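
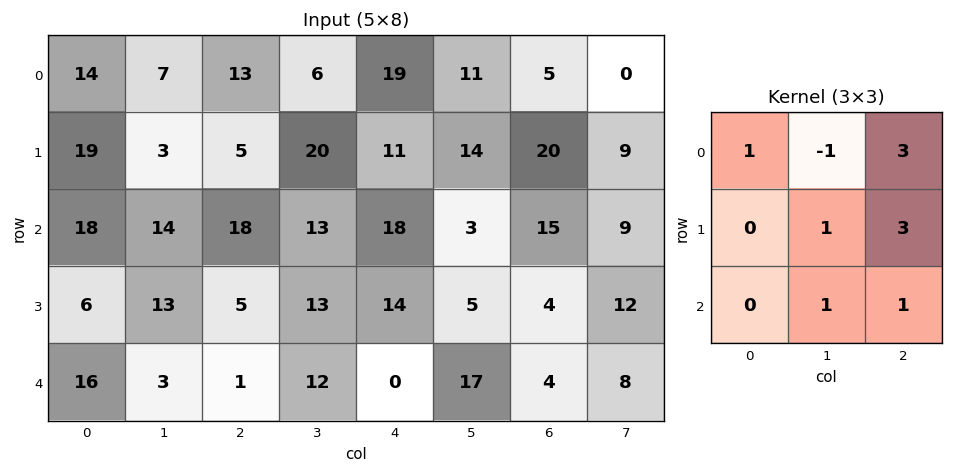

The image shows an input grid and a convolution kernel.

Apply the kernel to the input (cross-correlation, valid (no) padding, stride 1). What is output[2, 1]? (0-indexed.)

The receptive field on the input at this output position is [14 18 13 / 13 5 13 / 3 1 12]. Elementwise product with the kernel and sum: 14·1 + 18·-1 + 13·3 + 5·1 + 13·3 + 1·1 + 12·1.

92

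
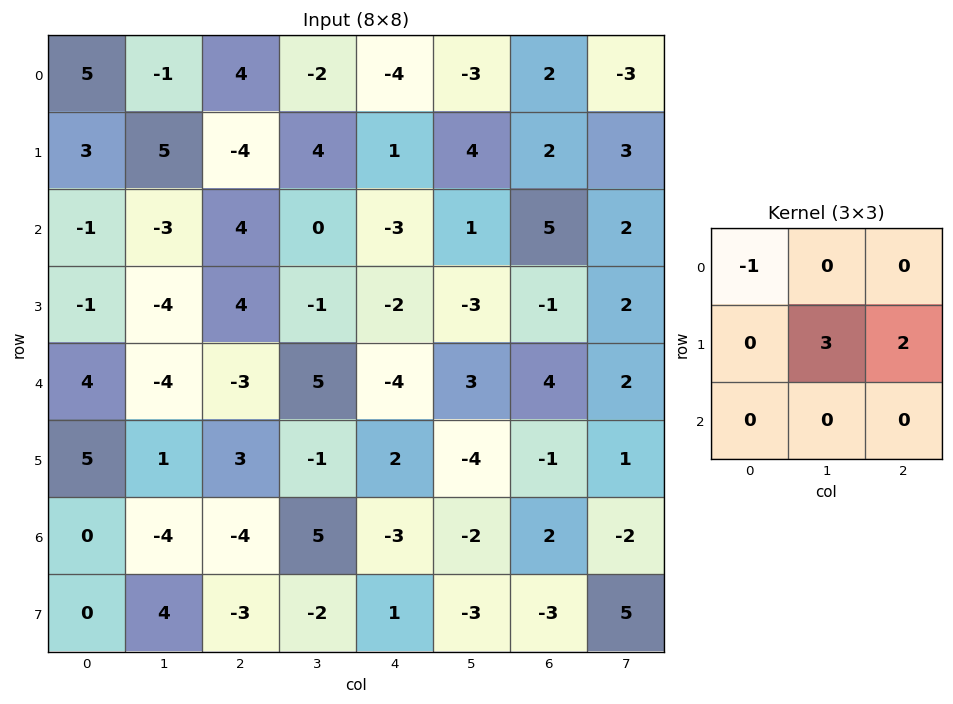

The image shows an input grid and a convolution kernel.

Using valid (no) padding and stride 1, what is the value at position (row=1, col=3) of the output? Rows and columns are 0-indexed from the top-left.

The receptive field on the input at this output position is [4 1 4 / 0 -3 1 / -1 -2 -3]. Elementwise product with the kernel and sum: 4·-1 + -3·3 + 1·2.

-11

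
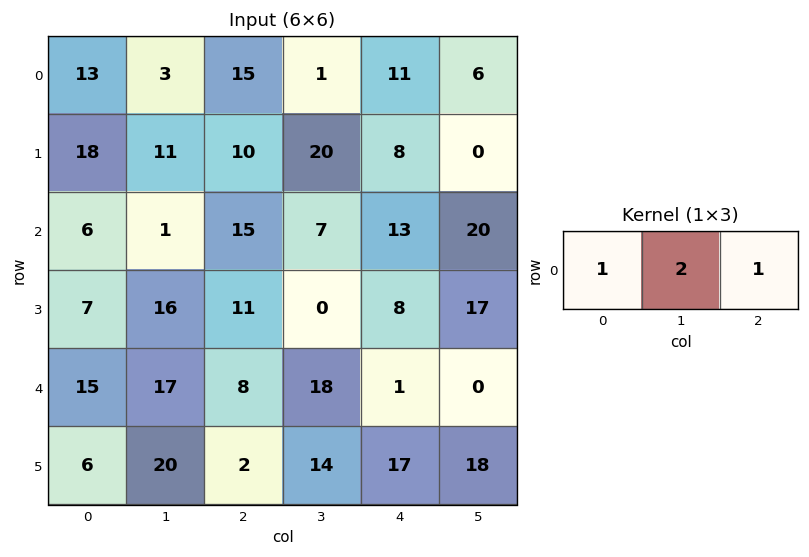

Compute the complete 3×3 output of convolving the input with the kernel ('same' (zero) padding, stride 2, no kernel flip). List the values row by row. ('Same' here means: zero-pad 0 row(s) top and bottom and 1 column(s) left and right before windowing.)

Output[0,0]: The receptive field on the zero-padded input at this output position is [0 13 3]. Elementwise product with the kernel and sum: 0·1 + 13·2 + 3·1.

29 34 29
13 38 53
47 51 20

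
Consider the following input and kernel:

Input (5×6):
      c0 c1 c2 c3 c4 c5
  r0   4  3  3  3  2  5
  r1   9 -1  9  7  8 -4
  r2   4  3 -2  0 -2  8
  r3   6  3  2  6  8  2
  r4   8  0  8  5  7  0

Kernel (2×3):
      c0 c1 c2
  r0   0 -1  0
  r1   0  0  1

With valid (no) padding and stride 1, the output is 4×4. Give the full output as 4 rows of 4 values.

6 4 5 -6
-1 -9 -9 0
-1 8 8 4
5 3 1 -8

Output[0,0]: The receptive field on the input at this output position is [4 3 3 / 9 -1 9]. Elementwise product with the kernel and sum: 3·-1 + 9·1.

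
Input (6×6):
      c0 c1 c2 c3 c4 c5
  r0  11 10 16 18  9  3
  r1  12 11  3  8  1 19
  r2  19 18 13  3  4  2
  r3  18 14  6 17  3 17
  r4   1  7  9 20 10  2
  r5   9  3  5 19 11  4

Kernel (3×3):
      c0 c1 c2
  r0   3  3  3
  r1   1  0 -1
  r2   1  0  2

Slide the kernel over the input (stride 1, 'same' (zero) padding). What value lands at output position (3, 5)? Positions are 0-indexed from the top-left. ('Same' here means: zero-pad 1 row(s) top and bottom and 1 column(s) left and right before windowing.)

31

The receptive field on the zero-padded input at this output position is [4 2 0 / 3 17 0 / 10 2 0]. Elementwise product with the kernel and sum: 4·3 + 2·3 + 0·3 + 3·1 + 0·-1 + 10·1 + 0·2.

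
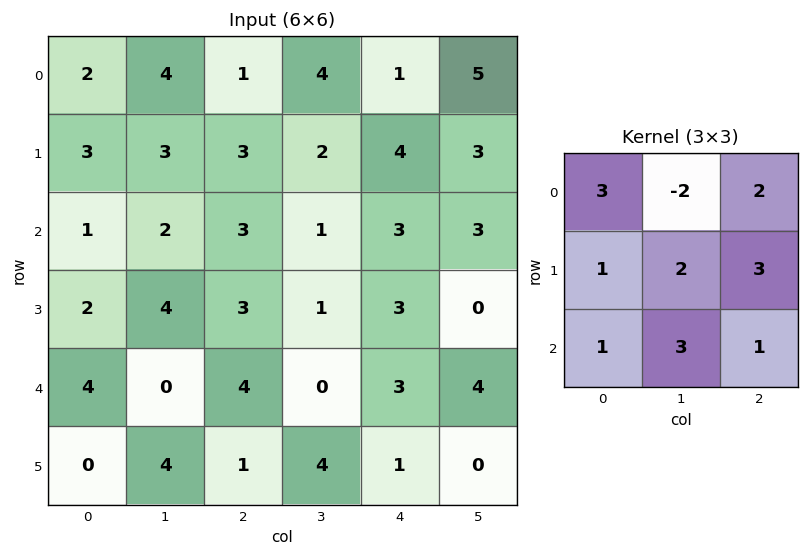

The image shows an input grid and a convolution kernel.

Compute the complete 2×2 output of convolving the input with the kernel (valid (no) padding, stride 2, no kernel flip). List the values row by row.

28 25
32 34

Output[0,0]: The receptive field on the input at this output position is [2 4 1 / 3 3 3 / 1 2 3]. Elementwise product with the kernel and sum: 2·3 + 4·-2 + 1·2 + 3·1 + 3·2 + 3·3 + 1·1 + 2·3 + 3·1.
Output[0,1]: The receptive field on the input at this output position is [1 4 1 / 3 2 4 / 3 1 3]. Elementwise product with the kernel and sum: 1·3 + 4·-2 + 1·2 + 3·1 + 2·2 + 4·3 + 3·1 + 1·3 + 3·1.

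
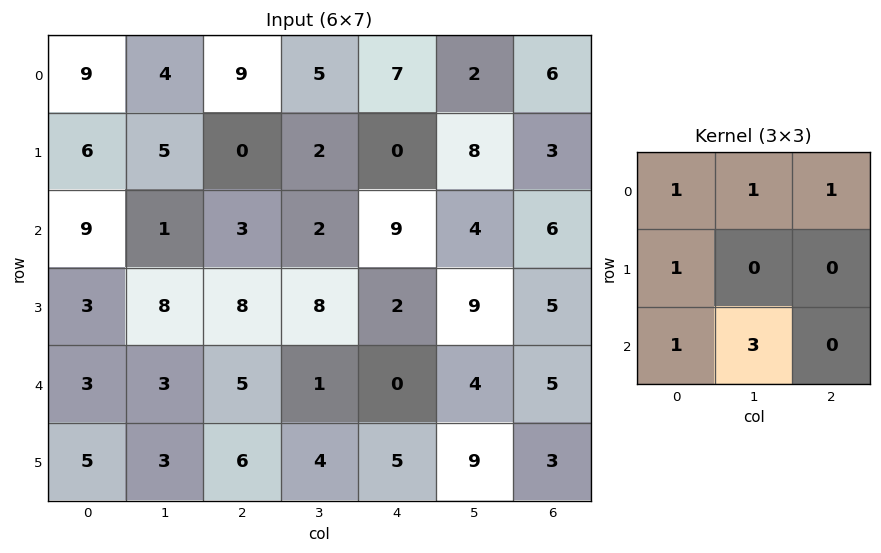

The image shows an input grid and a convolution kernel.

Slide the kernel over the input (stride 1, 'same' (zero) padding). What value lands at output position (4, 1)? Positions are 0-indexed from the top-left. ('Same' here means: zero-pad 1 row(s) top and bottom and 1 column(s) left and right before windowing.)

36

The receptive field on the zero-padded input at this output position is [3 8 8 / 3 3 5 / 5 3 6]. Elementwise product with the kernel and sum: 3·1 + 8·1 + 8·1 + 3·1 + 5·1 + 3·3.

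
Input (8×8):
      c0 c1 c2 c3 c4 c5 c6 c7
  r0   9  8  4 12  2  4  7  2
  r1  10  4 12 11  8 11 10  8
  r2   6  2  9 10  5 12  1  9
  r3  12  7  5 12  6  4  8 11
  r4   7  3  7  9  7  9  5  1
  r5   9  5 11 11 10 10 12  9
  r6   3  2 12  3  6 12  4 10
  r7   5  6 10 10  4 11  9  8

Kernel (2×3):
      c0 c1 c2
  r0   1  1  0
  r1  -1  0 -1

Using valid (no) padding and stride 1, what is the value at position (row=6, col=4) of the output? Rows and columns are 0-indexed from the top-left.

5

The receptive field on the input at this output position is [6 12 4 / 4 11 9]. Elementwise product with the kernel and sum: 6·1 + 12·1 + 4·-1 + 9·-1.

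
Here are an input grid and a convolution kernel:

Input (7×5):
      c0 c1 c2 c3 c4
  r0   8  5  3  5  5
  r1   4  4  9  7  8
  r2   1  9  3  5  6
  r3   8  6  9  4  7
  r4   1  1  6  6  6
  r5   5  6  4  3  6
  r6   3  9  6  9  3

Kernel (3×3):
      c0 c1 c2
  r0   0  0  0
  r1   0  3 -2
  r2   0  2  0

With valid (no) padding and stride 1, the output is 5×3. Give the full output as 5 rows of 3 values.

Output[0,0]: The receptive field on the input at this output position is [8 5 3 / 4 4 9 / 1 9 3]. Elementwise product with the kernel and sum: 4·3 + 9·-2 + 9·2.
Output[0,1]: The receptive field on the input at this output position is [5 3 5 / 4 9 7 / 9 3 5]. Elementwise product with the kernel and sum: 9·3 + 7·-2 + 3·2.

12 19 15
33 17 11
2 31 10
3 14 12
28 18 15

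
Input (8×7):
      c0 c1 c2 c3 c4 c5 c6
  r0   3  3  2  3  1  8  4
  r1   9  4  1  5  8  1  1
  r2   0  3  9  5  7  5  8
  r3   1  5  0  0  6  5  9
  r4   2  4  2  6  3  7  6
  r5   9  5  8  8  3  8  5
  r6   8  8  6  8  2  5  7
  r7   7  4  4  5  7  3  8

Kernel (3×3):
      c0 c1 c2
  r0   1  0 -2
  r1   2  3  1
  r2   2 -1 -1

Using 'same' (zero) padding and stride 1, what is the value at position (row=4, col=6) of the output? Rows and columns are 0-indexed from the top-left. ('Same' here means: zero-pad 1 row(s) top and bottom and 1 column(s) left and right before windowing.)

48

The receptive field on the zero-padded input at this output position is [5 9 0 / 7 6 0 / 8 5 0]. Elementwise product with the kernel and sum: 5·1 + 0·-2 + 7·2 + 6·3 + 0·1 + 8·2 + 5·-1 + 0·-1.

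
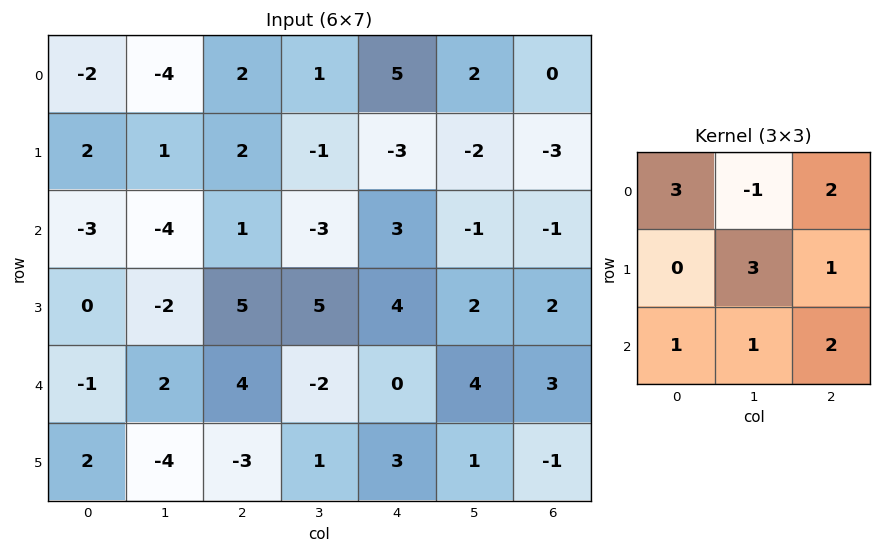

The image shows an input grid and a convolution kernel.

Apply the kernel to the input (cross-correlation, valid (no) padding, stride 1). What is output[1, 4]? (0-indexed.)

-7

The receptive field on the input at this output position is [-3 -2 -3 / 3 -1 -1 / 4 2 2]. Elementwise product with the kernel and sum: -3·3 + -2·-1 + -3·2 + -1·3 + -1·1 + 4·1 + 2·1 + 2·2.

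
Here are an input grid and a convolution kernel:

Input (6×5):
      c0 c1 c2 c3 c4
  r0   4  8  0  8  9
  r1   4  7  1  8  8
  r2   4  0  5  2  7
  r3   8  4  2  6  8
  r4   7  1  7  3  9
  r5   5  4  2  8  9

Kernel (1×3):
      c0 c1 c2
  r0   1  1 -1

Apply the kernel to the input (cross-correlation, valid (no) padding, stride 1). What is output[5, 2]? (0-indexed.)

The receptive field on the input at this output position is [2 8 9]. Elementwise product with the kernel and sum: 2·1 + 8·1 + 9·-1.

1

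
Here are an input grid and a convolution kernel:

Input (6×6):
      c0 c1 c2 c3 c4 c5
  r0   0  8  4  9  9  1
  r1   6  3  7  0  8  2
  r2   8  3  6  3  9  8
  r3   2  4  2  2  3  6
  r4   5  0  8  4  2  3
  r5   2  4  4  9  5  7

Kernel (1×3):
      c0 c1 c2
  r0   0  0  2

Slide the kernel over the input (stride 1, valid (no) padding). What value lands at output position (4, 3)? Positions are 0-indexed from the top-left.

6

The receptive field on the input at this output position is [4 2 3]. Elementwise product with the kernel and sum: 3·2.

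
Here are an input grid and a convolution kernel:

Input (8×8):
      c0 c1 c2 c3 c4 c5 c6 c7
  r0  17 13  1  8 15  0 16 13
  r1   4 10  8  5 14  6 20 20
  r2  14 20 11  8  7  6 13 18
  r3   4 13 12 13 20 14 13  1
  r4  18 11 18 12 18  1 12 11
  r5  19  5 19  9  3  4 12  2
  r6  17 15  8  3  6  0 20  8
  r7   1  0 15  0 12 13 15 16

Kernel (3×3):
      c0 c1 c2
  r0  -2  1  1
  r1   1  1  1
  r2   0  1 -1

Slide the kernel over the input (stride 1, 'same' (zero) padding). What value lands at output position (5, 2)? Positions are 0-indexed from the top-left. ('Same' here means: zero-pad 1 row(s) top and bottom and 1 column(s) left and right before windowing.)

The receptive field on the zero-padded input at this output position is [11 18 12 / 5 19 9 / 15 8 3]. Elementwise product with the kernel and sum: 11·-2 + 18·1 + 12·1 + 5·1 + 19·1 + 9·1 + 8·1 + 3·-1.

46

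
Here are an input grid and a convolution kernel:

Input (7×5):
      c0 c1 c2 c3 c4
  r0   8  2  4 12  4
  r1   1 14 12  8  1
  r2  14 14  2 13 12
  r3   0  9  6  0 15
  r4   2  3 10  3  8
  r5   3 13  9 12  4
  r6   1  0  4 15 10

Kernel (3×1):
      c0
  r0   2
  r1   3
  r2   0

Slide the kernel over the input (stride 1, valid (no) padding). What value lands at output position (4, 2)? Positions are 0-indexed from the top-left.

47

The receptive field on the input at this output position is [10 / 9 / 4]. Elementwise product with the kernel and sum: 10·2 + 9·3.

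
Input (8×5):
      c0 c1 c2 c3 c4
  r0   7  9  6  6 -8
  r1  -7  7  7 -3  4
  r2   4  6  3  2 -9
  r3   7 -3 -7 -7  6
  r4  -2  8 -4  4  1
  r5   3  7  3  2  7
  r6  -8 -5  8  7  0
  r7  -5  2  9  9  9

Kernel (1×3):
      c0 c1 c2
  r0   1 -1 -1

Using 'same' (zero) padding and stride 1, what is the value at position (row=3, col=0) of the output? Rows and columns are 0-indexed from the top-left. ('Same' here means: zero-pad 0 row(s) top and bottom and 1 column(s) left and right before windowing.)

The receptive field on the zero-padded input at this output position is [0 7 -3]. Elementwise product with the kernel and sum: 0·1 + 7·-1 + -3·-1.

-4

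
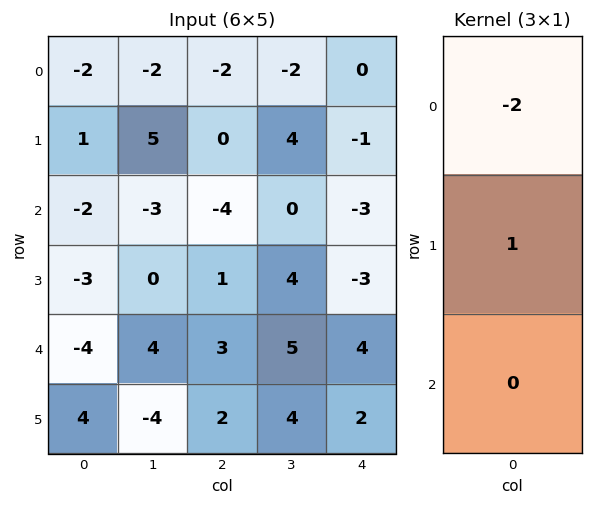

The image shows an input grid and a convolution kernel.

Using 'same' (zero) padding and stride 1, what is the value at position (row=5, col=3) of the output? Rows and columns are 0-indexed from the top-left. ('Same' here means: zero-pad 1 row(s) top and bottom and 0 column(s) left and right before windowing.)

-6

The receptive field on the zero-padded input at this output position is [5 / 4 / 0]. Elementwise product with the kernel and sum: 5·-2 + 4·1.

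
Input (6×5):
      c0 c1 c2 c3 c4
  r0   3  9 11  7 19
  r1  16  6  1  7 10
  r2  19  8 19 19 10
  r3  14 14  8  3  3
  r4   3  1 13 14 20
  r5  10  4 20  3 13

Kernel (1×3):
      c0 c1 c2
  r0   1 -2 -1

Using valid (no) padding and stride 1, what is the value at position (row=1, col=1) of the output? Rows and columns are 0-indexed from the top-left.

The receptive field on the input at this output position is [6 1 7]. Elementwise product with the kernel and sum: 6·1 + 1·-2 + 7·-1.

-3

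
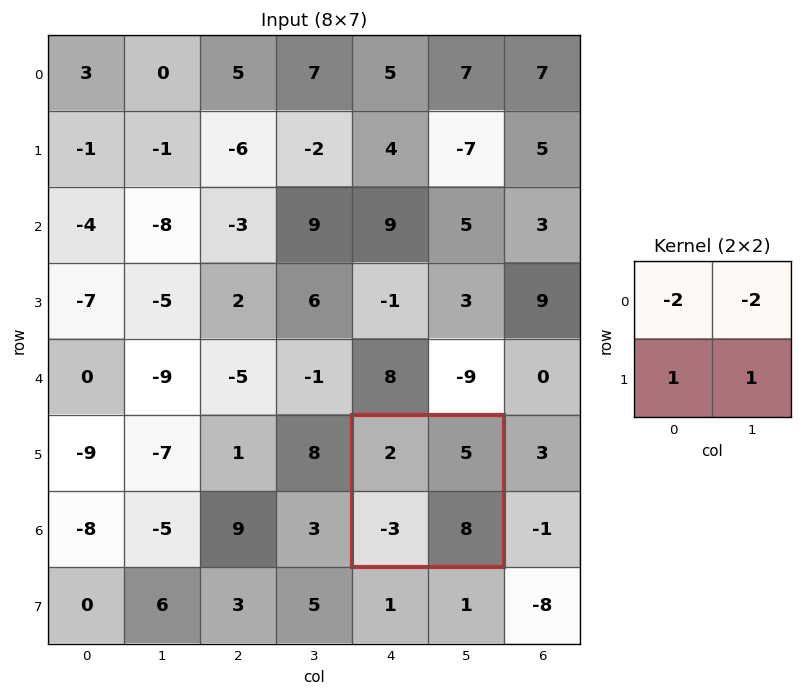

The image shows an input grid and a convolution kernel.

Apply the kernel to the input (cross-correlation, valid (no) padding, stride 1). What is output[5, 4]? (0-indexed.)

The receptive field on the input at this output position is [2 5 / -3 8]. Elementwise product with the kernel and sum: 2·-2 + 5·-2 + -3·1 + 8·1.

-9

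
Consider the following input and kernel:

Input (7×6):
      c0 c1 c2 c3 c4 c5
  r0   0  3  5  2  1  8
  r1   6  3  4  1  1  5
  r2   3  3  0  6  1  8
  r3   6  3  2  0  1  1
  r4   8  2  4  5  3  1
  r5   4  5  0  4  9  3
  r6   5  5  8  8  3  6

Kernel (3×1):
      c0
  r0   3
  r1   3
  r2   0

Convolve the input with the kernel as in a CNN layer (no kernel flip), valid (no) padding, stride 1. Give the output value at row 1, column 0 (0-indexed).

27

The receptive field on the input at this output position is [6 / 3 / 6]. Elementwise product with the kernel and sum: 6·3 + 3·3.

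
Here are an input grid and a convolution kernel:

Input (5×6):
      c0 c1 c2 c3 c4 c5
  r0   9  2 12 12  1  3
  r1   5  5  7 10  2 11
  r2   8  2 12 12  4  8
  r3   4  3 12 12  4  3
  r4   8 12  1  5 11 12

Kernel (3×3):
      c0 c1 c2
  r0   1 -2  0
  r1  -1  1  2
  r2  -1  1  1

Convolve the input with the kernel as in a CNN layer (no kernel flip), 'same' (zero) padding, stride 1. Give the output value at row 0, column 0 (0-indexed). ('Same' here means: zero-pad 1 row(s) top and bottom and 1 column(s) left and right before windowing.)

23

The receptive field on the zero-padded input at this output position is [0 0 0 / 0 9 2 / 0 5 5]. Elementwise product with the kernel and sum: 0·1 + 0·-2 + 0·-1 + 9·1 + 2·2 + 0·-1 + 5·1 + 5·1.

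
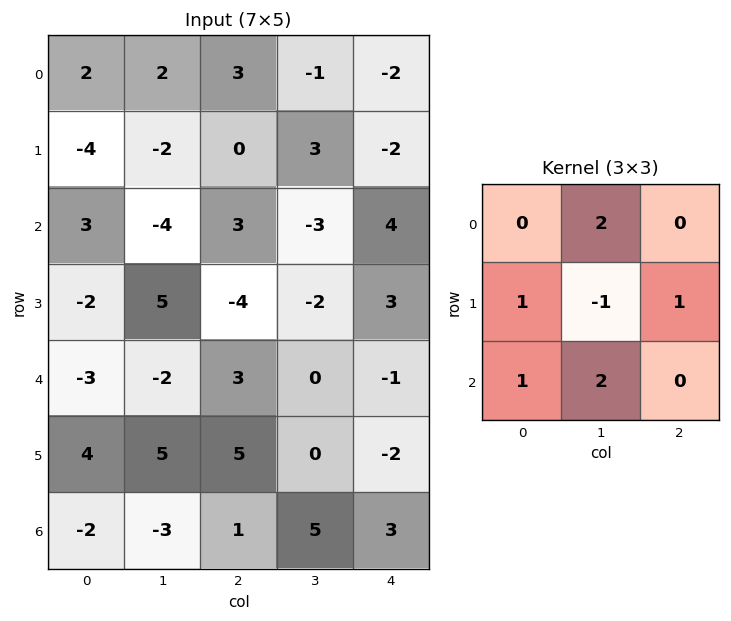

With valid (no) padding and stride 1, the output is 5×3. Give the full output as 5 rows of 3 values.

Output[0,0]: The receptive field on the input at this output position is [2 2 3 / -4 -2 0 / 3 -4 3]. Elementwise product with the kernel and sum: 2·2 + -4·1 + -2·-1 + 0·1 + 3·1 + -4·2.

-3 9 -10
14 -13 8
-26 17 -2
26 2 3
-8 5 14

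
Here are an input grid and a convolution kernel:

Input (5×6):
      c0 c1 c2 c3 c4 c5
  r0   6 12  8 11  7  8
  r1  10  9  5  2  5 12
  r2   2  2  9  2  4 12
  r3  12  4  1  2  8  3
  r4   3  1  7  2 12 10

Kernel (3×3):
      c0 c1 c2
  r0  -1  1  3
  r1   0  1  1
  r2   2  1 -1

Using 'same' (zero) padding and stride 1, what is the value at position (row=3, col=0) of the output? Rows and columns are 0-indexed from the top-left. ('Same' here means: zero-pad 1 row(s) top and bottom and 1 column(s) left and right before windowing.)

26

The receptive field on the zero-padded input at this output position is [0 2 2 / 0 12 4 / 0 3 1]. Elementwise product with the kernel and sum: 0·-1 + 2·1 + 2·3 + 12·1 + 4·1 + 0·2 + 3·1 + 1·-1.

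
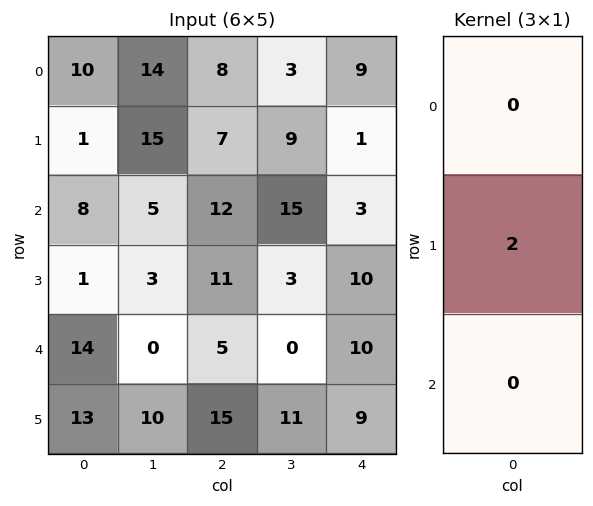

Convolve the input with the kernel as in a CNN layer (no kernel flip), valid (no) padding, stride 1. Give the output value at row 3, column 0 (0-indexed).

28

The receptive field on the input at this output position is [1 / 14 / 13]. Elementwise product with the kernel and sum: 14·2.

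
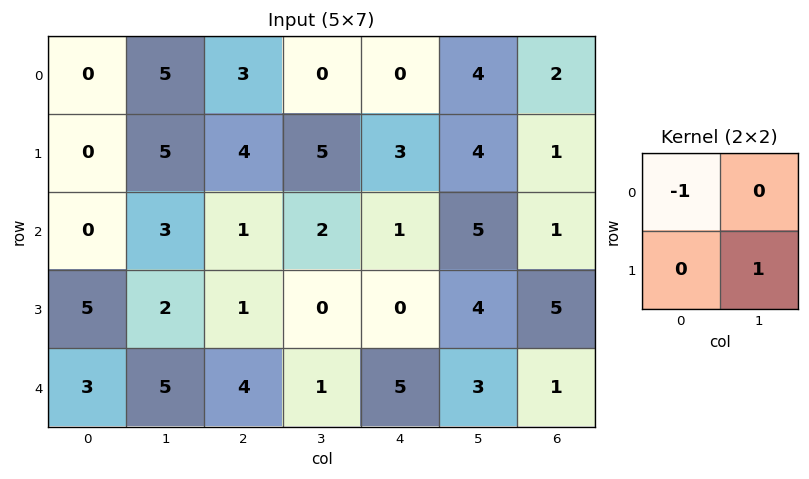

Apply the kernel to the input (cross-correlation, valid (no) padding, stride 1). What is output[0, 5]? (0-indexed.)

The receptive field on the input at this output position is [4 2 / 4 1]. Elementwise product with the kernel and sum: 4·-1 + 1·1.

-3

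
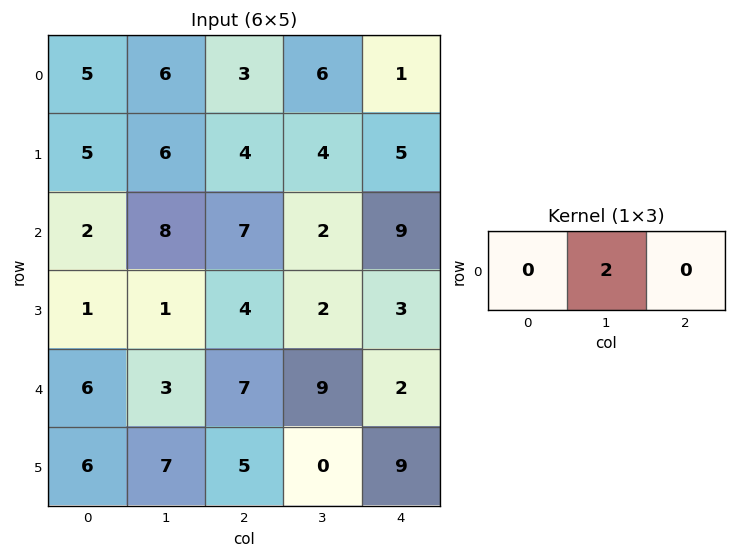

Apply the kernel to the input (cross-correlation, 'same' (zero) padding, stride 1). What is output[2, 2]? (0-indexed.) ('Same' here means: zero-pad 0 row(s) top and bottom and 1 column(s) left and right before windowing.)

The receptive field on the zero-padded input at this output position is [8 7 2]. Elementwise product with the kernel and sum: 7·2.

14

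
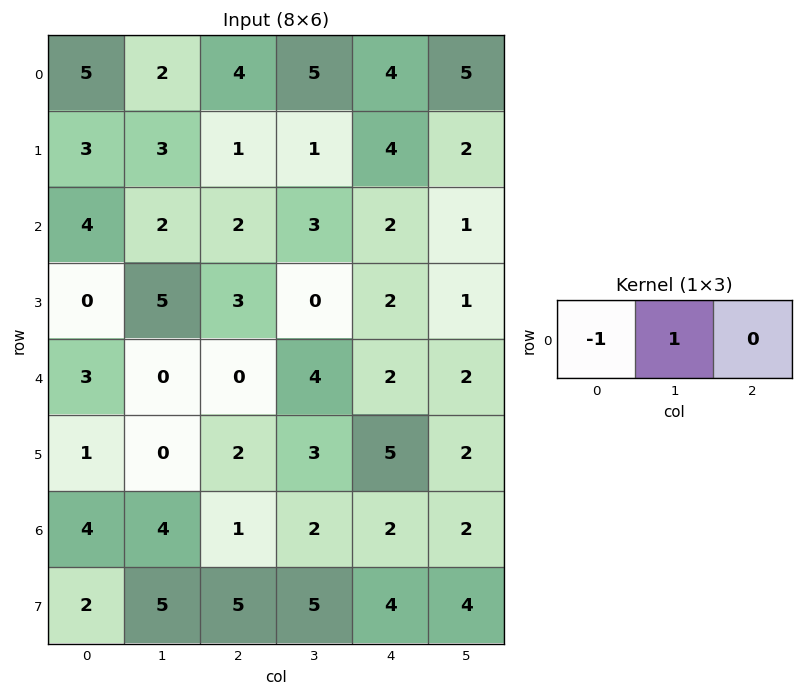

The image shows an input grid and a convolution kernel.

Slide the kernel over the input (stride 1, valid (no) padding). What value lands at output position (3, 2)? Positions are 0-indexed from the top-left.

The receptive field on the input at this output position is [3 0 2]. Elementwise product with the kernel and sum: 3·-1 + 0·1.

-3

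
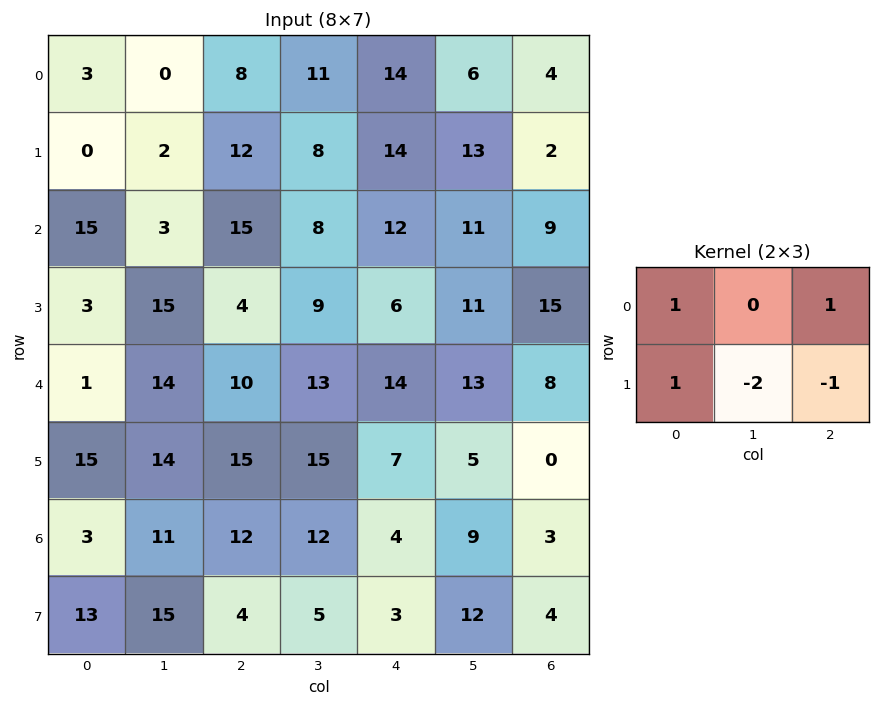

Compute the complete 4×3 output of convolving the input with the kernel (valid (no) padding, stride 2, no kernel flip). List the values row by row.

Output[0,0]: The receptive field on the input at this output position is [3 0 8 / 0 2 12]. Elementwise product with the kernel and sum: 3·1 + 8·1 + 0·1 + 2·-2 + 12·-1.
Output[0,1]: The receptive field on the input at this output position is [8 11 14 / 12 8 14]. Elementwise product with the kernel and sum: 8·1 + 14·1 + 12·1 + 8·-2 + 14·-1.

-5 4 4
-1 7 -10
-17 2 19
-6 7 -18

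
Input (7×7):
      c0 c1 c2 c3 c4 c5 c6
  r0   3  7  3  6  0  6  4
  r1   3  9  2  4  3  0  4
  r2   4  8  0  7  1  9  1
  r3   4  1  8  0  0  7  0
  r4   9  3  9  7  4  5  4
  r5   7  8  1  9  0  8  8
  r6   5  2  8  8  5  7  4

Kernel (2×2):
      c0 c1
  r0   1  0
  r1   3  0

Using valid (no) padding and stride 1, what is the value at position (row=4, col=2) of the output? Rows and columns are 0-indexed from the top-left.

The receptive field on the input at this output position is [9 7 / 1 9]. Elementwise product with the kernel and sum: 9·1 + 1·3.

12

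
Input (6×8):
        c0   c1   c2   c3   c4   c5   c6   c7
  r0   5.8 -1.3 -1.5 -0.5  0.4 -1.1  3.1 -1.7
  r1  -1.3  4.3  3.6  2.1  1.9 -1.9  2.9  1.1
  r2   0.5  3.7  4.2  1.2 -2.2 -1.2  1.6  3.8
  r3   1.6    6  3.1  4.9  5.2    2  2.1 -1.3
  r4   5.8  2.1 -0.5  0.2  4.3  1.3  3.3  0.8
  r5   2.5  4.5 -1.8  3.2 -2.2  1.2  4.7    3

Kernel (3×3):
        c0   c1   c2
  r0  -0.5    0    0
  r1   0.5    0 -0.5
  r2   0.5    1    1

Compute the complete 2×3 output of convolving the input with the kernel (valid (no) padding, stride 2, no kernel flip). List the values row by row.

Output[0,0]: The receptive field on the input at this output position is [5.8 -1.3 -1.5 / -1.3 4.3 3.6 / 0.5 3.7 4.2]. Elementwise product with the kernel and sum: 5.8·-0.5 + -1.3·0.5 + 3.6·-0.5 + 0.5·0.5 + 3.7·1 + 4.2·1.
Output[0,1]: The receptive field on the input at this output position is [-1.5 -0.5 0.4 / 3.6 2.1 1.9 / 4.2 1.2 -2.2]. Elementwise product with the kernel and sum: -1.5·-0.5 + 3.6·0.5 + 1.9·-0.5 + 4.2·0.5 + 1.2·1 + -2.2·1.

2.8 2.7 -1.4
3.5 1.1 9.4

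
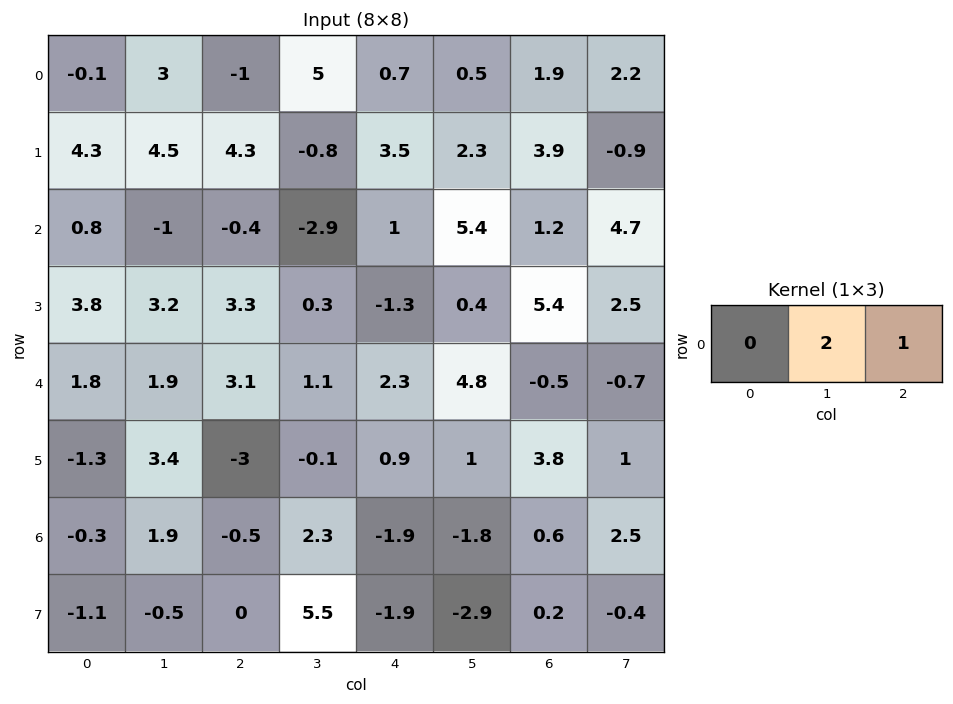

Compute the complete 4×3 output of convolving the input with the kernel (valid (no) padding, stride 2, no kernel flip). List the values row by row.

Output[0,0]: The receptive field on the input at this output position is [-0.1 3 -1]. Elementwise product with the kernel and sum: 3·2 + -1·1.
Output[0,1]: The receptive field on the input at this output position is [-1 5 0.7]. Elementwise product with the kernel and sum: 5·2 + 0.7·1.

5 10.7 2.9
-2.4 -4.8 12
6.9 4.5 9.1
3.3 2.7 -3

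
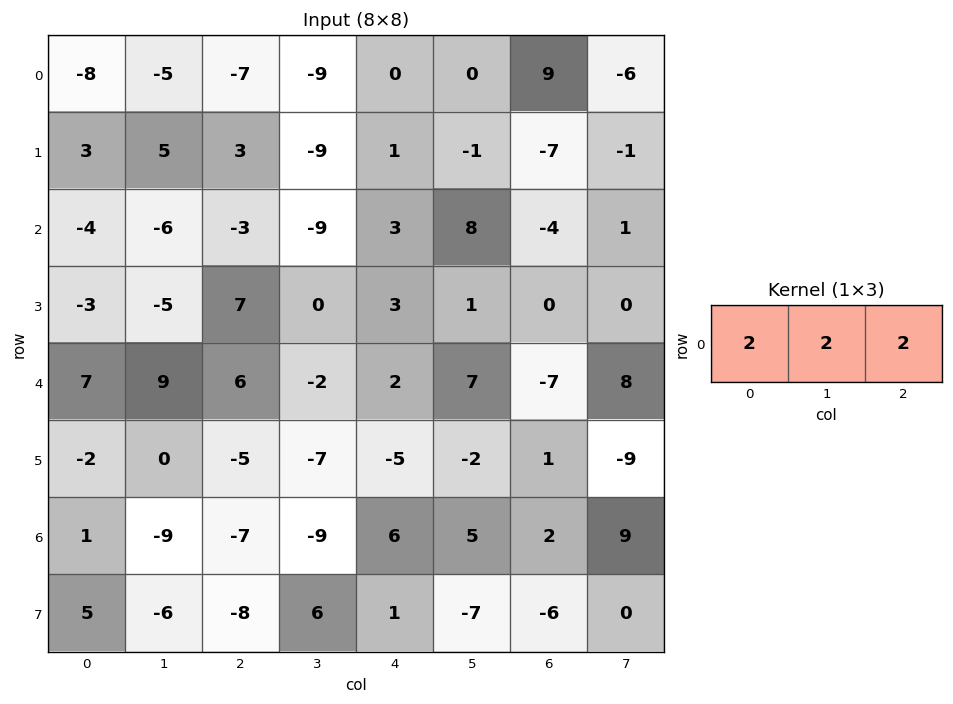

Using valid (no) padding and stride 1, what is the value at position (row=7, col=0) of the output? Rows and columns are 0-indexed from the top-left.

The receptive field on the input at this output position is [5 -6 -8]. Elementwise product with the kernel and sum: 5·2 + -6·2 + -8·2.

-18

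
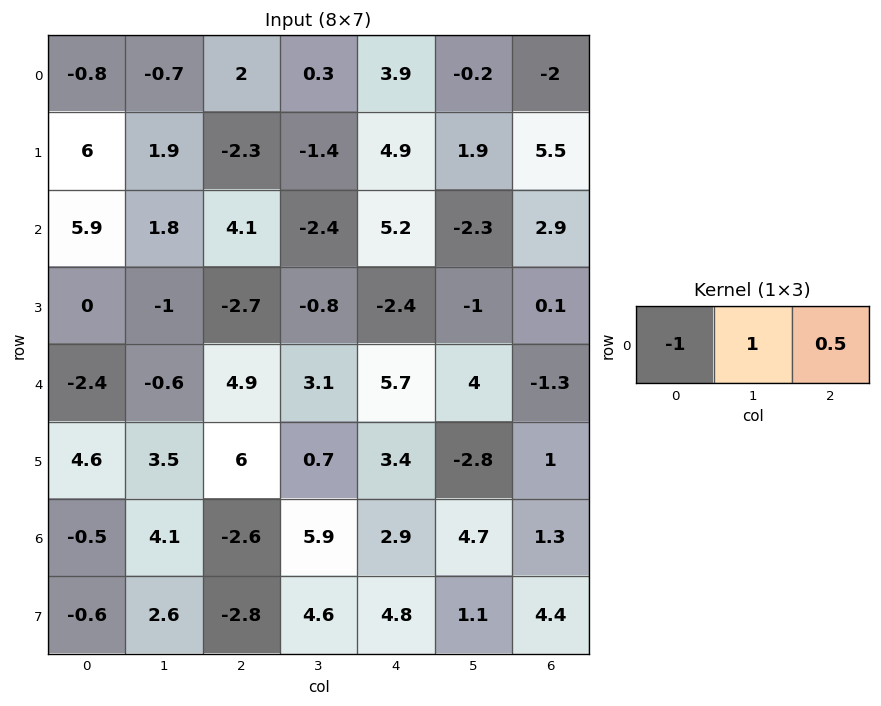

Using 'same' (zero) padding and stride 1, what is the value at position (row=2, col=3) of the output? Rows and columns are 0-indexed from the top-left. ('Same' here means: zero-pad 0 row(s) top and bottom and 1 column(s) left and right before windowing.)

The receptive field on the zero-padded input at this output position is [4.1 -2.4 5.2]. Elementwise product with the kernel and sum: 4.1·-1 + -2.4·1 + 5.2·0.5.

-3.9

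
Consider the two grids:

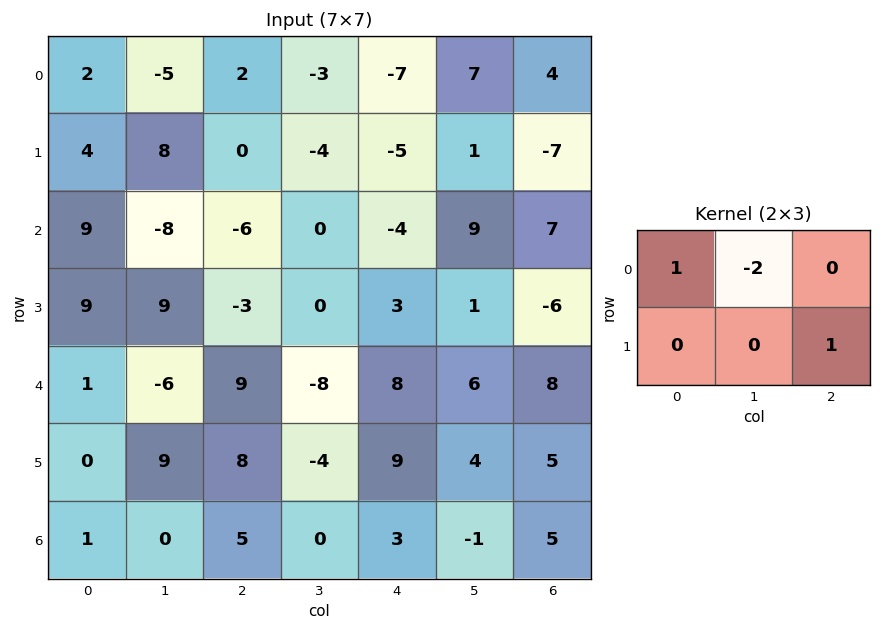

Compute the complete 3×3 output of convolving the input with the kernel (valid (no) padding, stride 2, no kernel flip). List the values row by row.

12 3 -28
22 -3 -28
21 34 1

Output[0,0]: The receptive field on the input at this output position is [2 -5 2 / 4 8 0]. Elementwise product with the kernel and sum: 2·1 + -5·-2 + 0·1.
Output[0,1]: The receptive field on the input at this output position is [2 -3 -7 / 0 -4 -5]. Elementwise product with the kernel and sum: 2·1 + -3·-2 + -5·1.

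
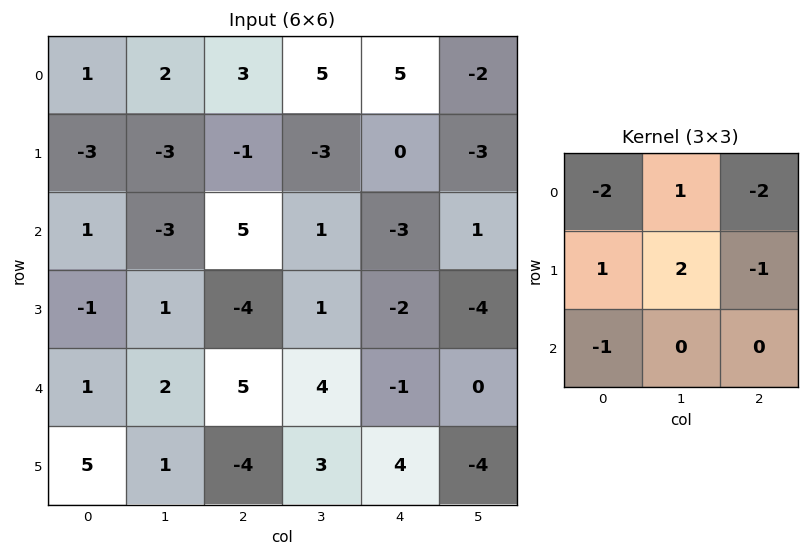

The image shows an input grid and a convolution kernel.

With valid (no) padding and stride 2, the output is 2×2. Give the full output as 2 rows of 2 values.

Output[0,0]: The receptive field on the input at this output position is [1 2 3 / -3 -3 -1 / 1 -3 5]. Elementwise product with the kernel and sum: 1·-2 + 2·1 + 3·-2 + -3·1 + -3·2 + -1·-1 + 1·-1.

-15 -23
-11 -8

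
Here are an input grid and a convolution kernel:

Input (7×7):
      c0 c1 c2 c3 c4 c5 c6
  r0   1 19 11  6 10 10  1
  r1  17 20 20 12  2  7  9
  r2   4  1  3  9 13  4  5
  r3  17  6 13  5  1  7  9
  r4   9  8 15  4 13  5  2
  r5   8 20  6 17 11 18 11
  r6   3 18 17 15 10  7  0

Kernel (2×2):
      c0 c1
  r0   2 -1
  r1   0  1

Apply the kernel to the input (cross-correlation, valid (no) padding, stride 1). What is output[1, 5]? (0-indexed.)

10

The receptive field on the input at this output position is [7 9 / 4 5]. Elementwise product with the kernel and sum: 7·2 + 9·-1 + 5·1.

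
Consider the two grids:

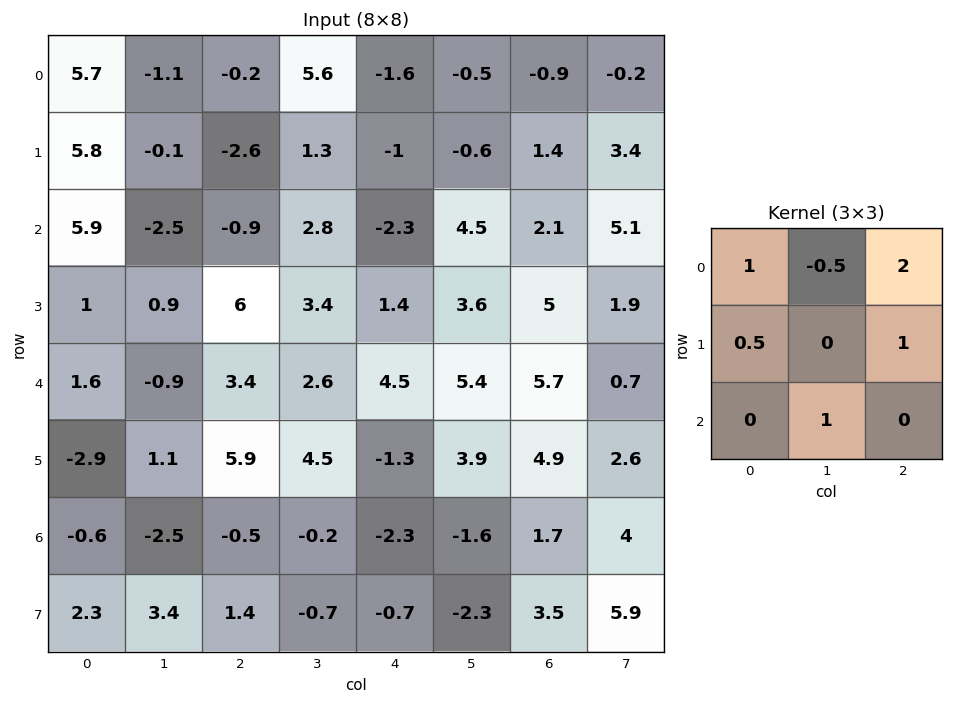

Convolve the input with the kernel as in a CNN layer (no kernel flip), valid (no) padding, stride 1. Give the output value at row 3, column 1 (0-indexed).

The receptive field on the input at this output position is [0.9 6 3.4 / -0.9 3.4 2.6 / 1.1 5.9 4.5]. Elementwise product with the kernel and sum: 0.9·1 + 6·-0.5 + 3.4·2 + -0.9·0.5 + 2.6·1 + 5.9·1.

12.75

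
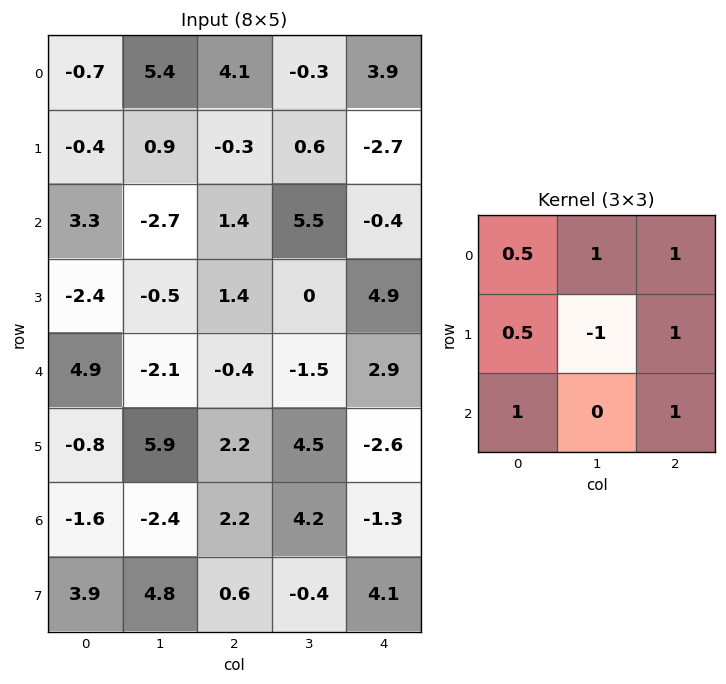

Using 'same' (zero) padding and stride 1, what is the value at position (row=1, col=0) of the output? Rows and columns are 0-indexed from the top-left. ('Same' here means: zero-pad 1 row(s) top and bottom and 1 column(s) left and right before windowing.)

3.3

The receptive field on the zero-padded input at this output position is [0 -0.7 5.4 / 0 -0.4 0.9 / 0 3.3 -2.7]. Elementwise product with the kernel and sum: 0·0.5 + -0.7·1 + 5.4·1 + 0·0.5 + -0.4·-1 + 0.9·1 + 0·1 + -2.7·1.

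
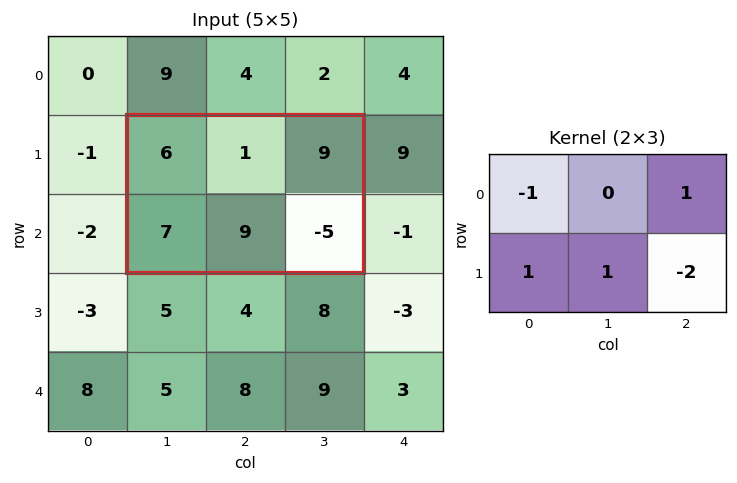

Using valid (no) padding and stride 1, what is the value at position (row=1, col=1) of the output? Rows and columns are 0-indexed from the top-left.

29

The receptive field on the input at this output position is [6 1 9 / 7 9 -5]. Elementwise product with the kernel and sum: 6·-1 + 9·1 + 7·1 + 9·1 + -5·-2.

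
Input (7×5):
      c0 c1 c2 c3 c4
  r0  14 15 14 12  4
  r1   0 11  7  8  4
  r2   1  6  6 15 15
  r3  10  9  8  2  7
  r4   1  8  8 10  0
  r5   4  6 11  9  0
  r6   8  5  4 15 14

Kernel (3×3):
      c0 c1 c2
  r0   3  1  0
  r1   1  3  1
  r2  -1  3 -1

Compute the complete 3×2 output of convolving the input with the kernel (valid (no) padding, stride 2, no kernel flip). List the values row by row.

Output[0,0]: The receptive field on the input at this output position is [14 15 14 / 0 11 7 / 1 6 6]. Elementwise product with the kernel and sum: 14·3 + 15·1 + 0·1 + 11·3 + 7·1 + 1·-1 + 6·3 + 6·-1.

108 113
69 76
47 99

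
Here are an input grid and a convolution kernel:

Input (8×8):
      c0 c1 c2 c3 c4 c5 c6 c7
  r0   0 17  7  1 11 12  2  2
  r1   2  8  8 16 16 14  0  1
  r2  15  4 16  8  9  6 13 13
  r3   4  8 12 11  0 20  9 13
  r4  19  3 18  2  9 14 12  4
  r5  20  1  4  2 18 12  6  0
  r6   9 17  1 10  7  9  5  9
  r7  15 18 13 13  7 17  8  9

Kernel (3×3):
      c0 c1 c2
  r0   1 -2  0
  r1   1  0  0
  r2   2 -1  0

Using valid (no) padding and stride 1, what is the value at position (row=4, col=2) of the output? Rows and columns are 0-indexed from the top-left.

10

The receptive field on the input at this output position is [18 2 9 / 4 2 18 / 1 10 7]. Elementwise product with the kernel and sum: 18·1 + 2·-2 + 4·1 + 1·2 + 10·-1.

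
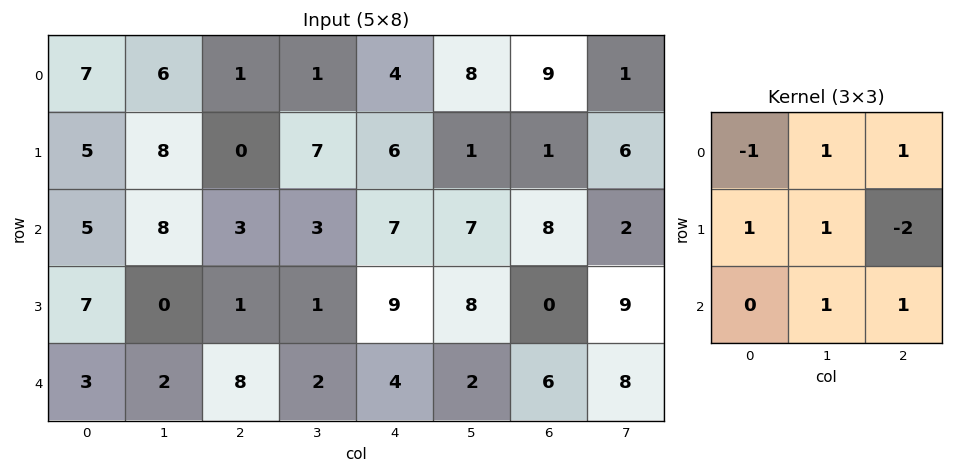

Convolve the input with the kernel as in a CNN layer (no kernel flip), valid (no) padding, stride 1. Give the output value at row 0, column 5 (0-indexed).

The receptive field on the input at this output position is [8 9 1 / 1 1 6 / 7 8 2]. Elementwise product with the kernel and sum: 8·-1 + 9·1 + 1·1 + 1·1 + 1·1 + 6·-2 + 8·1 + 2·1.

2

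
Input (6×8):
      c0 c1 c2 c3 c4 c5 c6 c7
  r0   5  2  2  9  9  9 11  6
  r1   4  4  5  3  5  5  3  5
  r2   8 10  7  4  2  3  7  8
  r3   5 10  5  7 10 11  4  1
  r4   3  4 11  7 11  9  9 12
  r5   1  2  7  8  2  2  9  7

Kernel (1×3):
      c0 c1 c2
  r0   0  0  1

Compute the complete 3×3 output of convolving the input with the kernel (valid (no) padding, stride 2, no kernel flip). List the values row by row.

2 9 11
7 2 7
11 11 9

Output[0,0]: The receptive field on the input at this output position is [5 2 2]. Elementwise product with the kernel and sum: 2·1.
Output[0,1]: The receptive field on the input at this output position is [2 9 9]. Elementwise product with the kernel and sum: 9·1.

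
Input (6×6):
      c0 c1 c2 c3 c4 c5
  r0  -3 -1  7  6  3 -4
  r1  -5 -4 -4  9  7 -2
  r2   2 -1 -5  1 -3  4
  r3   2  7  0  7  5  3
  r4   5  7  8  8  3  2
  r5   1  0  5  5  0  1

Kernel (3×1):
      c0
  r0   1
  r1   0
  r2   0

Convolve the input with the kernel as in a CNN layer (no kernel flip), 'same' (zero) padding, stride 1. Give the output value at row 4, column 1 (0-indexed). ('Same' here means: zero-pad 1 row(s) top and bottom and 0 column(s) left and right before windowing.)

The receptive field on the zero-padded input at this output position is [7 / 7 / 0]. Elementwise product with the kernel and sum: 7·1.

7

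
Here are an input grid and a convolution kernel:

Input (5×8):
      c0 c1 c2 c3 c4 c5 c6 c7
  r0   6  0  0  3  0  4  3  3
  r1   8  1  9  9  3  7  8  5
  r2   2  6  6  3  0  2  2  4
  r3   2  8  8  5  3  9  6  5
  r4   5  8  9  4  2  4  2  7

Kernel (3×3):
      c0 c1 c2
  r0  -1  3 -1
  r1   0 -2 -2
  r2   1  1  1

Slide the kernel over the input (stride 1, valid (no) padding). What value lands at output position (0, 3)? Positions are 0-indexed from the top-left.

-22

The receptive field on the input at this output position is [3 0 4 / 9 3 7 / 3 0 2]. Elementwise product with the kernel and sum: 3·-1 + 0·3 + 4·-1 + 3·-2 + 7·-2 + 3·1 + 0·1 + 2·1.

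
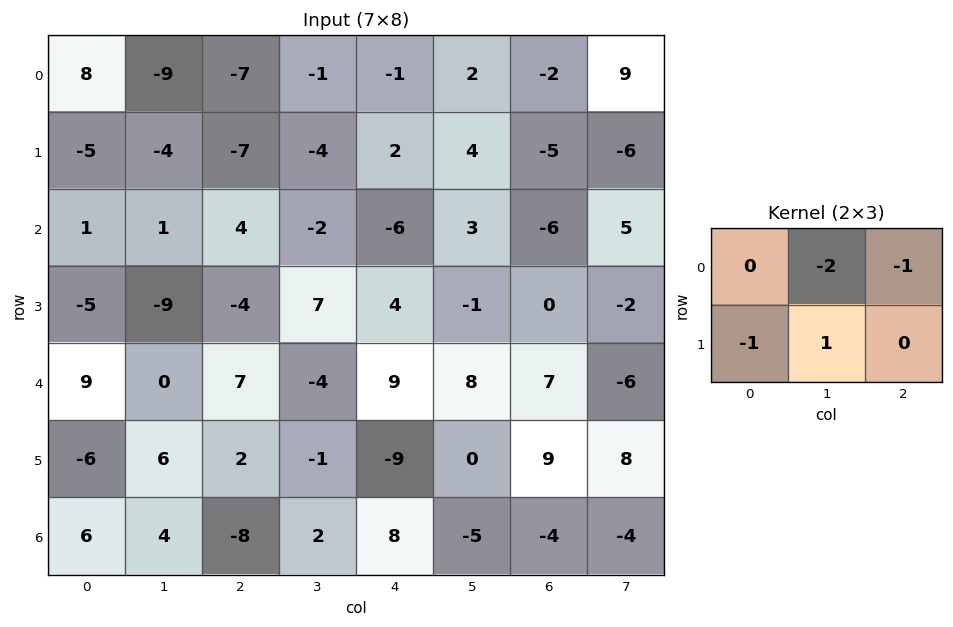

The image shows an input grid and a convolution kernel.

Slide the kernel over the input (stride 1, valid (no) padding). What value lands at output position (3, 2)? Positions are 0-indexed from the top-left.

-29

The receptive field on the input at this output position is [-4 7 4 / 7 -4 9]. Elementwise product with the kernel and sum: 7·-2 + 4·-1 + 7·-1 + -4·1.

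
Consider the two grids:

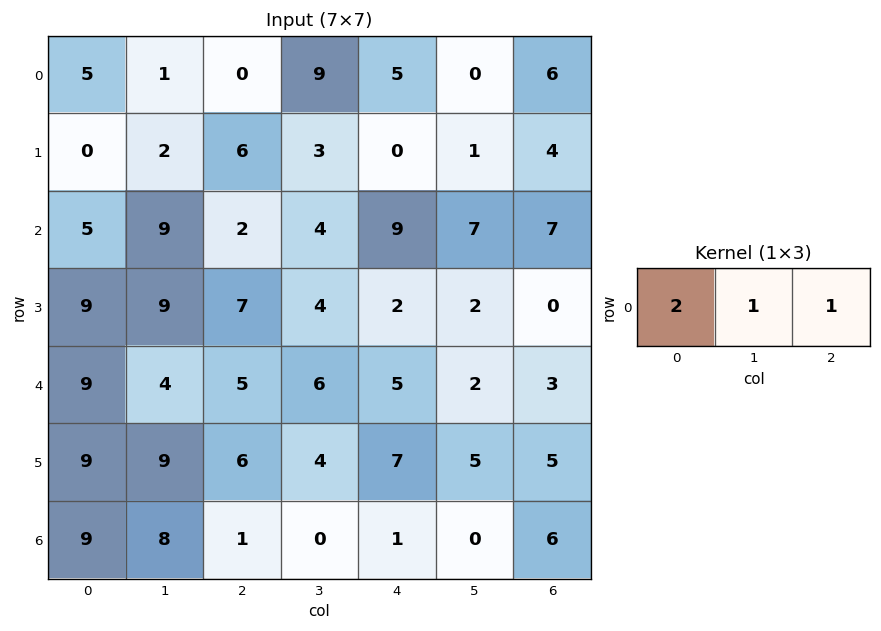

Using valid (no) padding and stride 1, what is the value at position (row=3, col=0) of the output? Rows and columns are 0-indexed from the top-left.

34

The receptive field on the input at this output position is [9 9 7]. Elementwise product with the kernel and sum: 9·2 + 9·1 + 7·1.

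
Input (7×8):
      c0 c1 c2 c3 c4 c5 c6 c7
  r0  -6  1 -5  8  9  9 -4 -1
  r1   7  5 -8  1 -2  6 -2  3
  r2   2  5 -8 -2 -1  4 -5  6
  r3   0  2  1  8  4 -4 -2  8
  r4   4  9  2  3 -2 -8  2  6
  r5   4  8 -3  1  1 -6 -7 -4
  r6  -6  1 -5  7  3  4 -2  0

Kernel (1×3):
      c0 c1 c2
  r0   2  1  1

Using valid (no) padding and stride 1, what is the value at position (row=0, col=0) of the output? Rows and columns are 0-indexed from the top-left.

-16

The receptive field on the input at this output position is [-6 1 -5]. Elementwise product with the kernel and sum: -6·2 + 1·1 + -5·1.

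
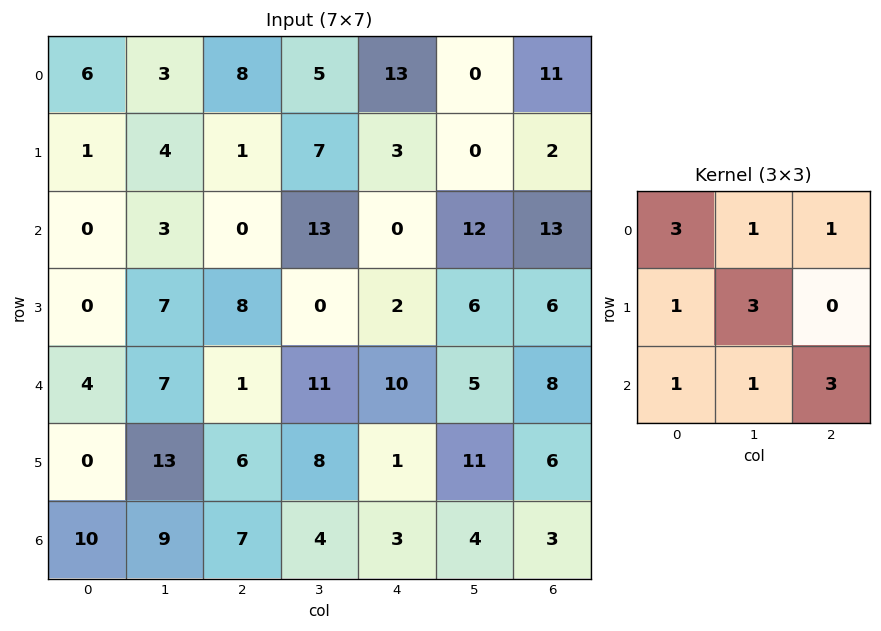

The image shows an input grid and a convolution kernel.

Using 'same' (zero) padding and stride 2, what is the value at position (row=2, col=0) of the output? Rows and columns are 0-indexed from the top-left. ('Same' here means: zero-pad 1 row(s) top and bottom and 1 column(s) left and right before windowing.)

The receptive field on the zero-padded input at this output position is [0 0 7 / 0 4 7 / 0 0 13]. Elementwise product with the kernel and sum: 0·3 + 0·1 + 7·1 + 0·1 + 4·3 + 0·1 + 0·1 + 13·3.

58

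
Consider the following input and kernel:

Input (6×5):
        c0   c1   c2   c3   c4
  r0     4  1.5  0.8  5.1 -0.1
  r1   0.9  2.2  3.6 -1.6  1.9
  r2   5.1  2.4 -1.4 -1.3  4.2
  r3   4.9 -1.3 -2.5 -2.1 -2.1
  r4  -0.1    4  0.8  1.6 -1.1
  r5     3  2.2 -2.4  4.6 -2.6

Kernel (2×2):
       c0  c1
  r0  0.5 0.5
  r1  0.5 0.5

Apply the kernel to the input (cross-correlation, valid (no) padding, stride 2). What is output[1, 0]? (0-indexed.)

5.55

The receptive field on the input at this output position is [5.1 2.4 / 4.9 -1.3]. Elementwise product with the kernel and sum: 5.1·0.5 + 2.4·0.5 + 4.9·0.5 + -1.3·0.5.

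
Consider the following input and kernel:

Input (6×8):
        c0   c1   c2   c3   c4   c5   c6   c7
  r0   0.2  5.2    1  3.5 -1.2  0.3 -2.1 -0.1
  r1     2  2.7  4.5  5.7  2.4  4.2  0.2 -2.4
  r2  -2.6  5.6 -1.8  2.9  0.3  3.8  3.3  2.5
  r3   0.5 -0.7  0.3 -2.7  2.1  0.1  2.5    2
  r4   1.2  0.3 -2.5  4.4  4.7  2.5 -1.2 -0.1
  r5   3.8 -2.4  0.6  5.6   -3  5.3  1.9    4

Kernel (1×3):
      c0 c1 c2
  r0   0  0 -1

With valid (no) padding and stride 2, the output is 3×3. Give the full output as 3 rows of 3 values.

-1 1.2 2.1
1.8 -0.3 -3.3
2.5 -4.7 1.2

Output[0,0]: The receptive field on the input at this output position is [0.2 5.2 1]. Elementwise product with the kernel and sum: 1·-1.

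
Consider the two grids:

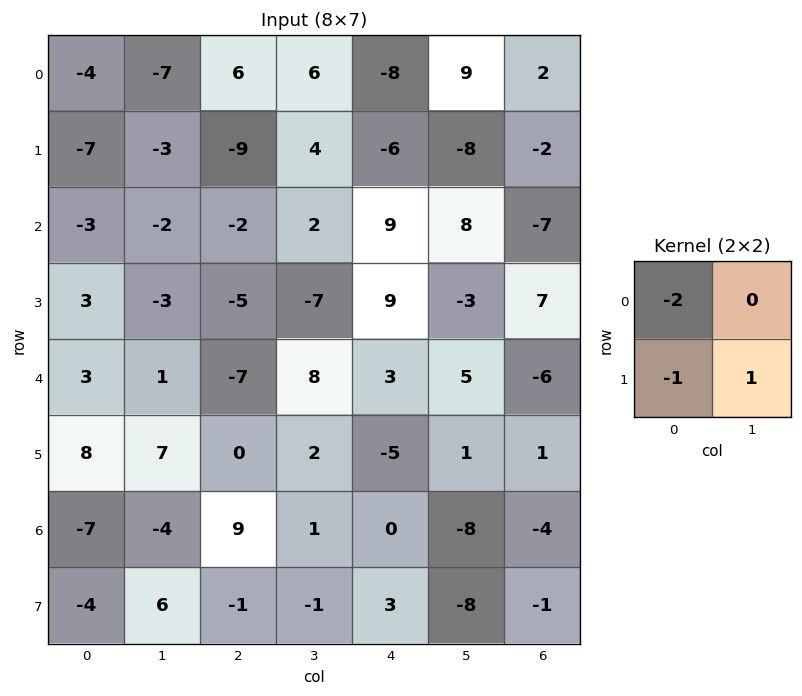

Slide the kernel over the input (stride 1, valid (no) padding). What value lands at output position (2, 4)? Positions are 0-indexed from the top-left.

The receptive field on the input at this output position is [9 8 / 9 -3]. Elementwise product with the kernel and sum: 9·-2 + 9·-1 + -3·1.

-30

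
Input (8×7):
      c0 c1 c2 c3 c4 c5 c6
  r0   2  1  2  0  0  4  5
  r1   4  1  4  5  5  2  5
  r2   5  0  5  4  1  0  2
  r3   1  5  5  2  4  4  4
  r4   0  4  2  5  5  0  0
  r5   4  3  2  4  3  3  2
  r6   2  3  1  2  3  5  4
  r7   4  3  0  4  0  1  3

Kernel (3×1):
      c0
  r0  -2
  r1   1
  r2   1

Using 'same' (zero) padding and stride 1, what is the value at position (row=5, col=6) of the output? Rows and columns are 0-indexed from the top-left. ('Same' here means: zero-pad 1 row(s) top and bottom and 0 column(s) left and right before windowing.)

6

The receptive field on the zero-padded input at this output position is [0 / 2 / 4]. Elementwise product with the kernel and sum: 0·-2 + 2·1 + 4·1.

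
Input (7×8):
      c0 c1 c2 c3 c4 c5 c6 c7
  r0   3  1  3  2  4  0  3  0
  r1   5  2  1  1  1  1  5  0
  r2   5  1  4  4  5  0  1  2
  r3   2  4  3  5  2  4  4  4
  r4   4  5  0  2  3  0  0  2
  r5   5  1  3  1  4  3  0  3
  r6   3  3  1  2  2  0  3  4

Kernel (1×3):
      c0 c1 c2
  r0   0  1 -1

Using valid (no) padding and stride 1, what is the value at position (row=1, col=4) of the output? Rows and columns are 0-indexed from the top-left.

The receptive field on the input at this output position is [1 1 5]. Elementwise product with the kernel and sum: 1·1 + 5·-1.

-4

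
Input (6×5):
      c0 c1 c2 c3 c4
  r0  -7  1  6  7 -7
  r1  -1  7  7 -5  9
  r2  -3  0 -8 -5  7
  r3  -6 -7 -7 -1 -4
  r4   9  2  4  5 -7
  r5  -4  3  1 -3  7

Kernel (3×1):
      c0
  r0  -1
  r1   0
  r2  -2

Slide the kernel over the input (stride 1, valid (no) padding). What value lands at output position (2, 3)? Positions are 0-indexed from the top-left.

The receptive field on the input at this output position is [-5 / -1 / 5]. Elementwise product with the kernel and sum: -5·-1 + 5·-2.

-5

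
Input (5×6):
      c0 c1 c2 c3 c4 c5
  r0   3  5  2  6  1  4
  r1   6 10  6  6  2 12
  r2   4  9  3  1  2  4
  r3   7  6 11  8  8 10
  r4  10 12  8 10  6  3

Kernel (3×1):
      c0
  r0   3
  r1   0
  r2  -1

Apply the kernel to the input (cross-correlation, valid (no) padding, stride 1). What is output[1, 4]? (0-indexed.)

-2

The receptive field on the input at this output position is [2 / 2 / 8]. Elementwise product with the kernel and sum: 2·3 + 8·-1.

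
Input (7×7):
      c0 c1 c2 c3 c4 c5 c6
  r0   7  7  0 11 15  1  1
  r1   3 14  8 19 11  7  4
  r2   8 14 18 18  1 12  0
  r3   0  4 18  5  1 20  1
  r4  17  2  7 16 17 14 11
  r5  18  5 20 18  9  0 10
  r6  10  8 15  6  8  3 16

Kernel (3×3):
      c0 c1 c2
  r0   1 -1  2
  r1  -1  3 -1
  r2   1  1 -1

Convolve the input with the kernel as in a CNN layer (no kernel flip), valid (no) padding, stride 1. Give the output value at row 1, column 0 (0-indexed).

7

The receptive field on the input at this output position is [3 14 8 / 8 14 18 / 0 4 18]. Elementwise product with the kernel and sum: 3·1 + 14·-1 + 8·2 + 8·-1 + 14·3 + 18·-1 + 0·1 + 4·1 + 18·-1.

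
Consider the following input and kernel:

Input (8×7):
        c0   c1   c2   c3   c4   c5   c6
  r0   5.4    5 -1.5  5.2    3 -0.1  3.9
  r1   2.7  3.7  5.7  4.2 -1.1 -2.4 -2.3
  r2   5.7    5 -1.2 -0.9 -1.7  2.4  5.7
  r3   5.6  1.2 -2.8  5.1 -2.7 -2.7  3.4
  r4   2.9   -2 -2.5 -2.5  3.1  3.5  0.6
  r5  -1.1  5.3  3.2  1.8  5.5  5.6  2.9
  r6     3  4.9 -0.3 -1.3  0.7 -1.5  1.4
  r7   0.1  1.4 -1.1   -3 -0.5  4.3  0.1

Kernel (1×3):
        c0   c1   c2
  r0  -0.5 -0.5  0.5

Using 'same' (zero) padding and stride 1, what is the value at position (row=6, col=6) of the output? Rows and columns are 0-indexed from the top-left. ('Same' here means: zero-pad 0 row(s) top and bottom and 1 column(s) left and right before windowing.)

The receptive field on the zero-padded input at this output position is [-1.5 1.4 0]. Elementwise product with the kernel and sum: -1.5·-0.5 + 1.4·-0.5 + 0·0.5.

0.05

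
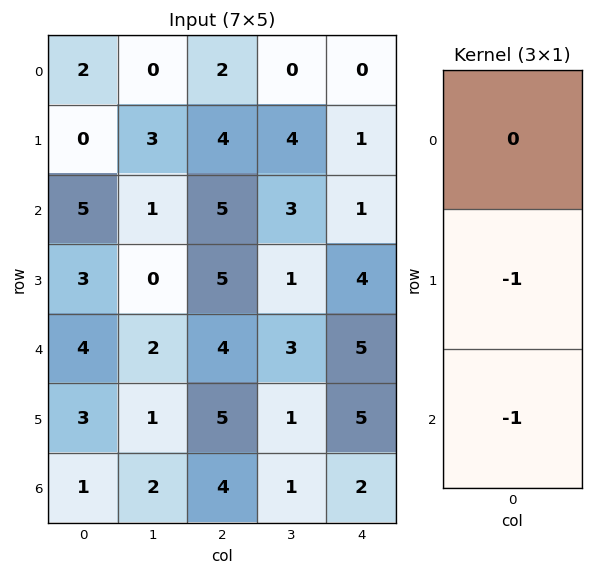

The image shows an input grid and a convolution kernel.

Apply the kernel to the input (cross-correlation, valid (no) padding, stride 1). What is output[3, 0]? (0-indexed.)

The receptive field on the input at this output position is [3 / 4 / 3]. Elementwise product with the kernel and sum: 4·-1 + 3·-1.

-7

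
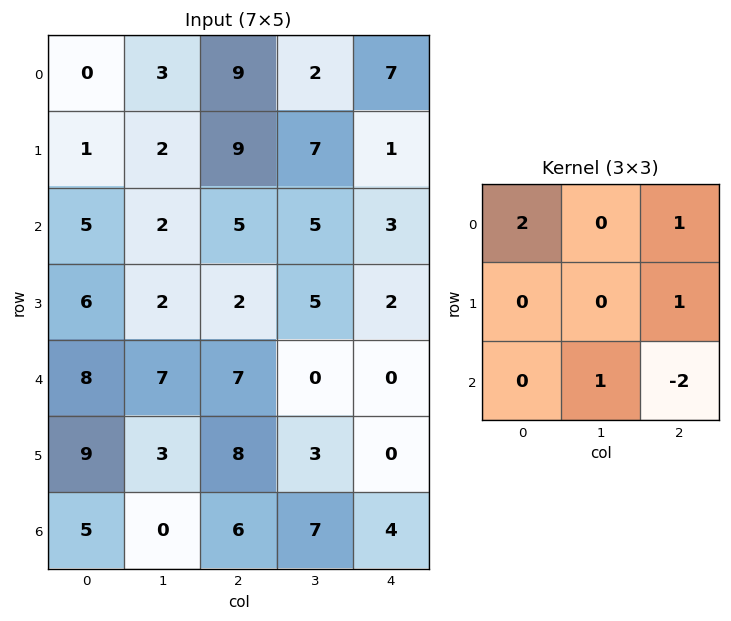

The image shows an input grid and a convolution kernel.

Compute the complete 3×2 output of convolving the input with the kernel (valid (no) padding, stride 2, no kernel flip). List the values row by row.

10 25
10 15
19 13

Output[0,0]: The receptive field on the input at this output position is [0 3 9 / 1 2 9 / 5 2 5]. Elementwise product with the kernel and sum: 0·2 + 9·1 + 9·1 + 2·1 + 5·-2.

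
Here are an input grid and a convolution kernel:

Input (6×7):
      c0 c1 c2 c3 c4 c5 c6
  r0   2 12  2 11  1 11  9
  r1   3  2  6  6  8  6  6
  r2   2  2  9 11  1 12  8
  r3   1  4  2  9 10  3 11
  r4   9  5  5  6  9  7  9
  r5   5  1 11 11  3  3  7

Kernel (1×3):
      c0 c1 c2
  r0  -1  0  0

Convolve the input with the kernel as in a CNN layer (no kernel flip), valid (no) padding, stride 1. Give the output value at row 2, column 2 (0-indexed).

The receptive field on the input at this output position is [9 11 1]. Elementwise product with the kernel and sum: 9·-1.

-9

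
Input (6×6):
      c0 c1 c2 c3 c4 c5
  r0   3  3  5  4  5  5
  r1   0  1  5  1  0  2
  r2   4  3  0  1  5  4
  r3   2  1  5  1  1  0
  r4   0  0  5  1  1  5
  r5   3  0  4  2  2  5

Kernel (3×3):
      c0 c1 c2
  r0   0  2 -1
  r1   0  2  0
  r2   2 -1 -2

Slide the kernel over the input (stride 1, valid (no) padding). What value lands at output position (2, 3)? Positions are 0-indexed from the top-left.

-1

The receptive field on the input at this output position is [1 5 4 / 1 1 0 / 1 1 5]. Elementwise product with the kernel and sum: 5·2 + 4·-1 + 1·2 + 1·2 + 1·-1 + 5·-2.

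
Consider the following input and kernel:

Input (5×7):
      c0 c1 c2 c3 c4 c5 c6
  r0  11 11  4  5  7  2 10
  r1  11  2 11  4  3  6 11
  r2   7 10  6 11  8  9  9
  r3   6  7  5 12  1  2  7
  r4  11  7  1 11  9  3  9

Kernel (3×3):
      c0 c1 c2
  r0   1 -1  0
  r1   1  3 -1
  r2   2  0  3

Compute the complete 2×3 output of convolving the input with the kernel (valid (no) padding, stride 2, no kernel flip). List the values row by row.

38 55 58
44 64 44

Output[0,0]: The receptive field on the input at this output position is [11 11 4 / 11 2 11 / 7 10 6]. Elementwise product with the kernel and sum: 11·1 + 11·-1 + 11·1 + 2·3 + 11·-1 + 7·2 + 6·3.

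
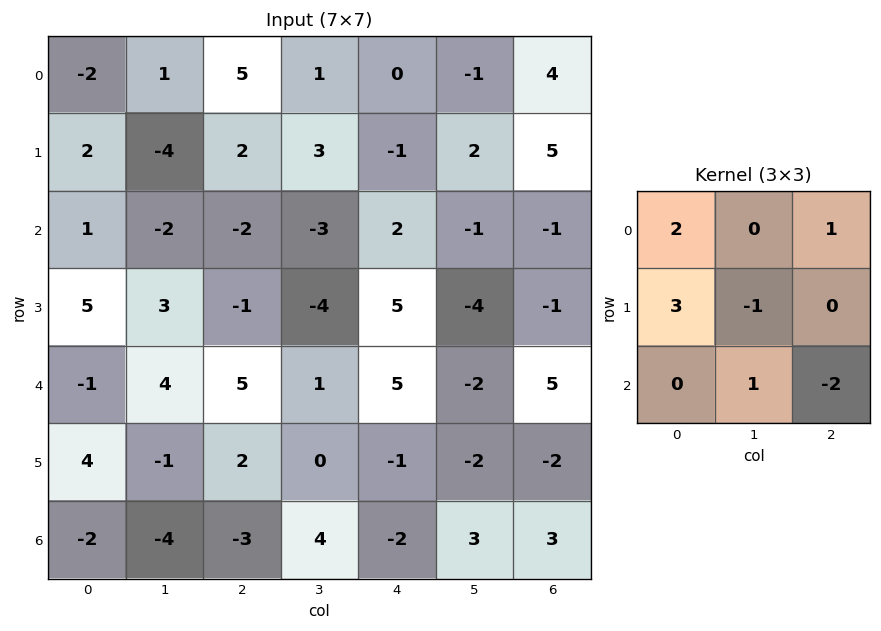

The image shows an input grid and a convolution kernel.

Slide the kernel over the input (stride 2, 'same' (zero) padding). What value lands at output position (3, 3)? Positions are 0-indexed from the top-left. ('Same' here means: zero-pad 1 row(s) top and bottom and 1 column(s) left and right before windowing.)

The receptive field on the zero-padded input at this output position is [-2 -2 0 / 3 3 0 / 0 0 0]. Elementwise product with the kernel and sum: -2·2 + 0·1 + 3·3 + 3·-1 + 0·1 + 0·-2.

2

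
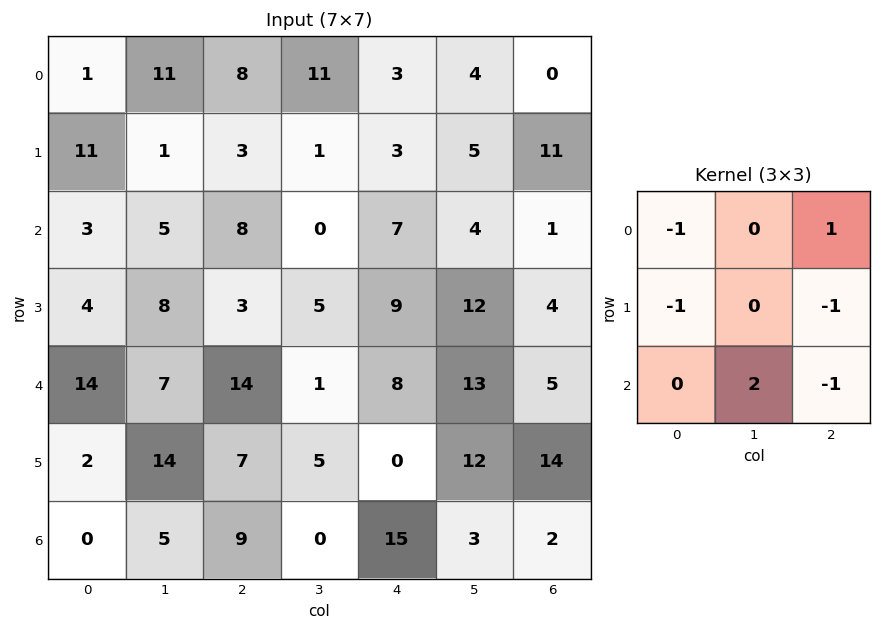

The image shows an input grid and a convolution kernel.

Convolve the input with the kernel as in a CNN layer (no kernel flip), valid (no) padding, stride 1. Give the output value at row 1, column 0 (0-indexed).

-6

The receptive field on the input at this output position is [11 1 3 / 3 5 8 / 4 8 3]. Elementwise product with the kernel and sum: 11·-1 + 3·1 + 3·-1 + 8·-1 + 8·2 + 3·-1.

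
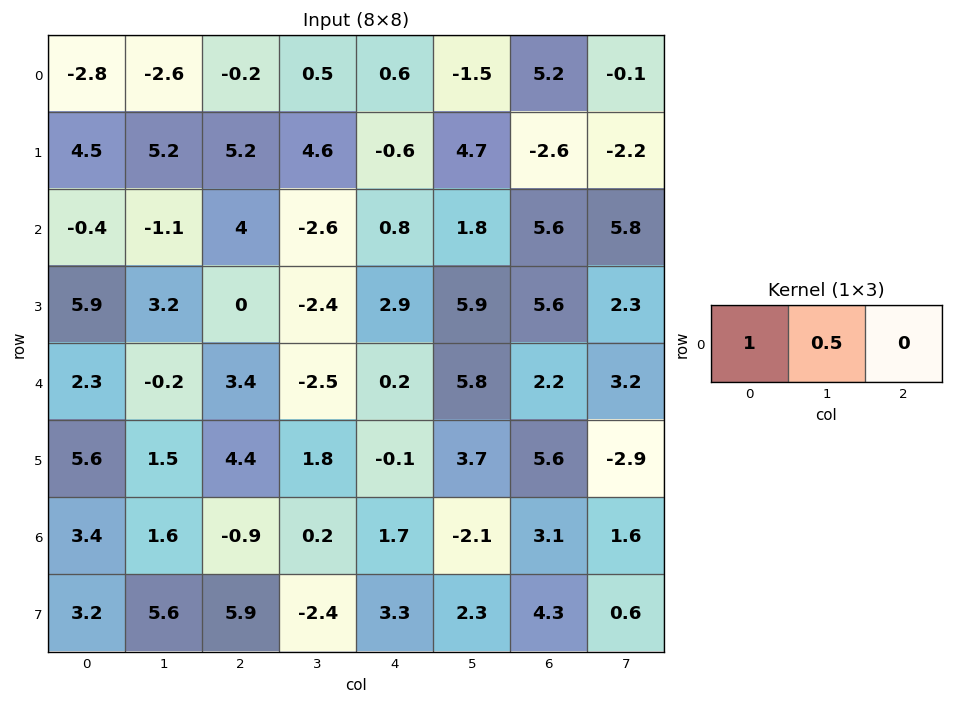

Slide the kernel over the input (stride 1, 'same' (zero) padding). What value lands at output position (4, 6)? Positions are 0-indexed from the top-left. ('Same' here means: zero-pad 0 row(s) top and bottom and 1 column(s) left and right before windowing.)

The receptive field on the zero-padded input at this output position is [5.8 2.2 3.2]. Elementwise product with the kernel and sum: 5.8·1 + 2.2·0.5.

6.9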